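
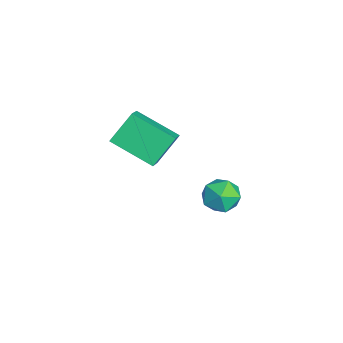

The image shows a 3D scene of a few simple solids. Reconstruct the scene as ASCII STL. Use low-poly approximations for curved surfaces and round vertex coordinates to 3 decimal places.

solid 
facet normal -0.348 0.586 0.732
outer loop
vertex -1.758 -0.324 3.552
vertex -0.854 1.209 2.754
vertex -2.728 -0.09 2.904
endloop
endfacet
facet normal -0.463 -0.786 0.409
outer loop
vertex -2.206 -0.969 1.806
vertex -1.758 -0.324 3.552
vertex -2.728 -0.09 2.904
endloop
endfacet
facet normal -0.348 0.586 0.732
outer loop
vertex -2.728 -0.09 2.904
vertex -0.854 1.209 2.754
vertex -1.824 1.443 2.106
endloop
endfacet
facet normal -0.815 0.197 -0.545
outer loop
vertex -1.824 1.443 2.106
vertex -2.206 -0.969 1.806
vertex -2.728 -0.09 2.904
endloop
endfacet
facet normal 0.815 -0.197 0.545
outer loop
vertex -1.758 -0.324 3.552
vertex -0.332 0.33 1.656
vertex -0.854 1.209 2.754
endloop
endfacet
facet normal -0.463 -0.786 0.409
outer loop
vertex -1.236 -1.203 2.454
vertex -1.758 -0.324 3.552
vertex -2.206 -0.969 1.806
endloop
endfacet
facet normal 0.815 -0.197 0.545
outer loop
vertex -1.236 -1.203 2.454
vertex -0.332 0.33 1.656
vertex -1.758 -0.324 3.552
endloop
endfacet
facet normal 0.463 0.786 -0.409
outer loop
vertex -0.854 1.209 2.754
vertex -0.332 0.33 1.656
vertex -1.824 1.443 2.106
endloop
endfacet
facet normal -0.815 0.197 -0.545
outer loop
vertex -1.302 0.564 1.008
vertex -2.206 -0.969 1.806
vertex -1.824 1.443 2.106
endloop
endfacet
facet normal 0.463 0.786 -0.409
outer loop
vertex -1.824 1.443 2.106
vertex -0.332 0.33 1.656
vertex -1.302 0.564 1.008
endloop
endfacet
facet normal 0.348 -0.586 -0.732
outer loop
vertex -1.302 0.564 1.008
vertex -1.236 -1.203 2.454
vertex -2.206 -0.969 1.806
endloop
endfacet
facet normal 0.348 -0.586 -0.732
outer loop
vertex -0.332 0.33 1.656
vertex -1.236 -1.203 2.454
vertex -1.302 0.564 1.008
endloop
endfacet
facet normal -0.066 0.837 0.543
outer loop
vertex -2.648 3.79 -1.856
vertex -2.295 3.363 -1.155
vertex -1.762 3.783 -1.737
endloop
endfacet
facet normal 0.028 0.989 -0.148
outer loop
vertex -2.648 3.79 -1.856
vertex -1.762 3.783 -1.737
vertex -2.104 3.67 -2.555
endloop
endfacet
facet normal -0.508 0.691 -0.514
outer loop
vertex -2.648 3.79 -1.856
vertex -2.104 3.67 -2.555
vertex -2.848 3.18 -2.479
endloop
endfacet
facet normal -0.934 0.355 -0.048
outer loop
vertex -2.648 3.79 -1.856
vertex -2.848 3.18 -2.479
vertex -2.965 2.99 -1.614
endloop
endfacet
facet normal -0.661 0.445 0.604
outer loop
vertex -2.648 3.79 -1.856
vertex -2.965 2.99 -1.614
vertex -2.295 3.363 -1.155
endloop
endfacet
facet normal 0.636 0.683 -0.360
outer loop
vertex -2.104 3.67 -2.555
vertex -1.762 3.783 -1.737
vertex -1.415 3.17 -2.286
endloop
endfacet
facet normal 0.484 0.437 0.758
outer loop
vertex -1.762 3.783 -1.737
vertex -2.295 3.363 -1.155
vertex -1.532 2.98 -1.421
endloop
endfacet
facet normal -0.477 -0.197 0.856
outer loop
vertex -2.295 3.363 -1.155
vertex -2.965 2.99 -1.614
vertex -2.276 2.49 -1.345
endloop
endfacet
facet normal -0.919 -0.341 -0.199
outer loop
vertex -2.965 2.99 -1.614
vertex -2.848 3.18 -2.479
vertex -2.618 2.377 -2.163
endloop
endfacet
facet normal -0.230 0.202 -0.952
outer loop
vertex -2.848 3.18 -2.479
vertex -2.104 3.67 -2.555
vertex -2.085 2.797 -2.745
endloop
endfacet
facet normal 0.934 -0.355 0.048
outer loop
vertex -1.732 2.37 -2.044
vertex -1.415 3.17 -2.286
vertex -1.532 2.98 -1.421
endloop
endfacet
facet normal 0.508 -0.691 0.514
outer loop
vertex -1.732 2.37 -2.044
vertex -1.532 2.98 -1.421
vertex -2.276 2.49 -1.345
endloop
endfacet
facet normal -0.028 -0.989 0.148
outer loop
vertex -1.732 2.37 -2.044
vertex -2.276 2.49 -1.345
vertex -2.618 2.377 -2.163
endloop
endfacet
facet normal 0.066 -0.837 -0.543
outer loop
vertex -1.732 2.37 -2.044
vertex -2.618 2.377 -2.163
vertex -2.085 2.797 -2.745
endloop
endfacet
facet normal 0.661 -0.445 -0.604
outer loop
vertex -1.732 2.37 -2.044
vertex -2.085 2.797 -2.745
vertex -1.415 3.17 -2.286
endloop
endfacet
facet normal 0.919 0.341 0.199
outer loop
vertex -1.532 2.98 -1.421
vertex -1.415 3.17 -2.286
vertex -1.762 3.783 -1.737
endloop
endfacet
facet normal 0.230 -0.202 0.952
outer loop
vertex -2.276 2.49 -1.345
vertex -1.532 2.98 -1.421
vertex -2.295 3.363 -1.155
endloop
endfacet
facet normal -0.636 -0.683 0.360
outer loop
vertex -2.618 2.377 -2.163
vertex -2.276 2.49 -1.345
vertex -2.965 2.99 -1.614
endloop
endfacet
facet normal -0.484 -0.437 -0.758
outer loop
vertex -2.085 2.797 -2.745
vertex -2.618 2.377 -2.163
vertex -2.848 3.18 -2.479
endloop
endfacet
facet normal 0.477 0.197 -0.856
outer loop
vertex -1.415 3.17 -2.286
vertex -2.085 2.797 -2.745
vertex -2.104 3.67 -2.555
endloop
endfacet

endsolid


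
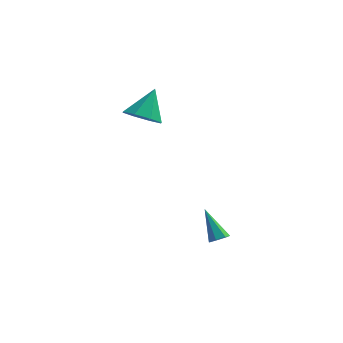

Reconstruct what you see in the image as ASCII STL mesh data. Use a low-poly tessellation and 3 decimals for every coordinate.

solid 
facet normal 0.465 -0.476 -0.746
outer loop
vertex 2.614 -0.337 -3.806
vertex 2.165 -0.504 -3.979
vertex 2.412 -0.075 -4.099
endloop
endfacet
facet normal 0.614 0.750 0.247
outer loop
vertex 2.614 -0.337 -3.806
vertex 2.412 -0.075 -4.099
vertex 1.355 0.324 -2.681
endloop
endfacet
facet normal 0.464 -0.476 -0.747
outer loop
vertex 2.412 -0.075 -4.099
vertex 2.165 -0.504 -3.979
vertex 2.023 -0.136 -4.302
endloop
endfacet
facet normal -0.007 0.961 -0.276
outer loop
vertex 2.412 -0.075 -4.099
vertex 2.023 -0.136 -4.302
vertex 1.355 0.324 -2.681
endloop
endfacet
facet normal 0.465 -0.476 -0.747
outer loop
vertex 2.023 -0.136 -4.302
vertex 2.165 -0.504 -3.979
vertex 1.741 -0.474 -4.262
endloop
endfacet
facet normal -0.712 0.541 -0.447
outer loop
vertex 2.023 -0.136 -4.302
vertex 1.741 -0.474 -4.262
vertex 1.355 0.324 -2.681
endloop
endfacet
facet normal 0.465 -0.476 -0.747
outer loop
vertex 1.741 -0.474 -4.262
vertex 2.165 -0.504 -3.979
vertex 1.778 -0.835 -4.009
endloop
endfacet
facet normal -0.971 -0.196 -0.138
outer loop
vertex 1.741 -0.474 -4.262
vertex 1.778 -0.835 -4.009
vertex 1.355 0.324 -2.681
endloop
endfacet
facet normal 0.465 -0.476 -0.746
outer loop
vertex 1.778 -0.835 -4.009
vertex 2.165 -0.504 -3.979
vertex 2.106 -0.947 -3.733
endloop
endfacet
facet normal -0.588 -0.693 0.417
outer loop
vertex 1.778 -0.835 -4.009
vertex 2.106 -0.947 -3.733
vertex 1.355 0.324 -2.681
endloop
endfacet
facet normal 0.465 -0.476 -0.746
outer loop
vertex 2.106 -0.947 -3.733
vertex 2.165 -0.504 -3.979
vertex 2.478 -0.725 -3.643
endloop
endfacet
facet normal 0.150 -0.576 0.803
outer loop
vertex 2.106 -0.947 -3.733
vertex 2.478 -0.725 -3.643
vertex 1.355 0.324 -2.681
endloop
endfacet
facet normal 0.465 -0.476 -0.746
outer loop
vertex 2.478 -0.725 -3.643
vertex 2.165 -0.504 -3.979
vertex 2.614 -0.337 -3.806
endloop
endfacet
facet normal 0.684 0.066 0.727
outer loop
vertex 2.478 -0.725 -3.643
vertex 2.614 -0.337 -3.806
vertex 1.355 0.324 -2.681
endloop
endfacet
facet normal -0.218 -0.587 -0.780
outer loop
vertex -0.911 1.876 1.68
vertex -1.855 2.129 1.753
vertex -1.078 2.482 1.271
endloop
endfacet
facet normal 0.941 0.324 0.095
outer loop
vertex -0.911 1.876 1.68
vertex -1.078 2.482 1.271
vertex -1.485 3.131 3.087
endloop
endfacet
facet normal -0.217 -0.587 -0.780
outer loop
vertex -1.078 2.482 1.271
vertex -1.855 2.129 1.753
vertex -1.701 2.881 1.144
endloop
endfacet
facet normal 0.556 0.815 -0.167
outer loop
vertex -1.078 2.482 1.271
vertex -1.701 2.881 1.144
vertex -1.485 3.131 3.087
endloop
endfacet
facet normal -0.217 -0.587 -0.780
outer loop
vertex -1.701 2.881 1.144
vertex -1.855 2.129 1.753
vertex -2.414 2.839 1.374
endloop
endfacet
facet normal -0.096 0.989 -0.117
outer loop
vertex -1.701 2.881 1.144
vertex -2.414 2.839 1.374
vertex -1.485 3.131 3.087
endloop
endfacet
facet normal -0.216 -0.587 -0.780
outer loop
vertex -2.414 2.839 1.374
vertex -1.855 2.129 1.753
vertex -2.799 2.381 1.825
endloop
endfacet
facet normal -0.632 0.744 0.216
outer loop
vertex -2.414 2.839 1.374
vertex -2.799 2.381 1.825
vertex -1.485 3.131 3.087
endloop
endfacet
facet normal -0.216 -0.586 -0.781
outer loop
vertex -2.799 2.381 1.825
vertex -1.855 2.129 1.753
vertex -2.632 1.775 2.234
endloop
endfacet
facet normal -0.739 0.225 0.635
outer loop
vertex -2.799 2.381 1.825
vertex -2.632 1.775 2.234
vertex -1.485 3.131 3.087
endloop
endfacet
facet normal -0.216 -0.586 -0.781
outer loop
vertex -2.632 1.775 2.234
vertex -1.855 2.129 1.753
vertex -2.009 1.376 2.361
endloop
endfacet
facet normal -0.353 -0.266 0.897
outer loop
vertex -2.632 1.775 2.234
vertex -2.009 1.376 2.361
vertex -1.485 3.131 3.087
endloop
endfacet
facet normal -0.217 -0.586 -0.781
outer loop
vertex -2.009 1.376 2.361
vertex -1.855 2.129 1.753
vertex -1.297 1.418 2.132
endloop
endfacet
facet normal 0.298 -0.440 0.847
outer loop
vertex -2.009 1.376 2.361
vertex -1.297 1.418 2.132
vertex -1.485 3.131 3.087
endloop
endfacet
facet normal -0.218 -0.587 -0.780
outer loop
vertex -1.297 1.418 2.132
vertex -1.855 2.129 1.753
vertex -0.911 1.876 1.68
endloop
endfacet
facet normal 0.835 -0.195 0.515
outer loop
vertex -1.297 1.418 2.132
vertex -0.911 1.876 1.68
vertex -1.485 3.131 3.087
endloop
endfacet

endsolid


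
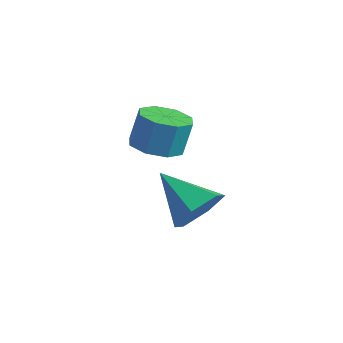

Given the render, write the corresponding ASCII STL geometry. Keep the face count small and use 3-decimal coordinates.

solid 
facet normal 0.855 0.049 -0.516
outer loop
vertex 1.099 -0.079 1.454
vertex 0.576 -0.291 0.568
vertex 0.705 0.704 0.876
endloop
endfacet
facet normal -0.031 0.583 0.812
outer loop
vertex 1.099 -0.079 1.454
vertex 0.705 0.704 0.876
vertex -1.116 -0.389 1.592
endloop
endfacet
facet normal 0.855 0.049 -0.517
outer loop
vertex 0.705 0.704 0.876
vertex 0.576 -0.291 0.568
vertex 0.182 0.492 -0.009
endloop
endfacet
facet normal -0.489 0.868 0.081
outer loop
vertex 0.705 0.704 0.876
vertex 0.182 0.492 -0.009
vertex -1.116 -0.389 1.592
endloop
endfacet
facet normal 0.855 0.049 -0.517
outer loop
vertex 0.182 0.492 -0.009
vertex 0.576 -0.291 0.568
vertex 0.053 -0.504 -0.317
endloop
endfacet
facet normal -0.815 0.265 -0.515
outer loop
vertex 0.182 0.492 -0.009
vertex 0.053 -0.504 -0.317
vertex -1.116 -0.389 1.592
endloop
endfacet
facet normal 0.855 0.049 -0.517
outer loop
vertex 0.053 -0.504 -0.317
vertex 0.576 -0.291 0.568
vertex 0.447 -1.287 0.261
endloop
endfacet
facet normal -0.682 -0.624 -0.380
outer loop
vertex 0.053 -0.504 -0.317
vertex 0.447 -1.287 0.261
vertex -1.116 -0.389 1.592
endloop
endfacet
facet normal 0.855 0.049 -0.517
outer loop
vertex 0.447 -1.287 0.261
vertex 0.576 -0.291 0.568
vertex 0.97 -1.075 1.146
endloop
endfacet
facet normal -0.224 -0.909 0.350
outer loop
vertex 0.447 -1.287 0.261
vertex 0.97 -1.075 1.146
vertex -1.116 -0.389 1.592
endloop
endfacet
facet normal 0.855 0.049 -0.516
outer loop
vertex 0.97 -1.075 1.146
vertex 0.576 -0.291 0.568
vertex 1.099 -0.079 1.454
endloop
endfacet
facet normal 0.102 -0.306 0.947
outer loop
vertex 0.97 -1.075 1.146
vertex 1.099 -0.079 1.454
vertex -1.116 -0.389 1.592
endloop
endfacet
facet normal -0.057 -0.291 -0.955
outer loop
vertex -2.51 1.327 0.852
vertex -3.419 1.688 0.796
vertex -2.521 2.045 0.634
endloop
endfacet
facet normal 0.998 -0.003 -0.059
outer loop
vertex -2.51 1.327 0.852
vertex -2.521 2.045 0.634
vertex -2.431 1.731 2.18
endloop
endfacet
facet normal 0.998 -0.003 -0.059
outer loop
vertex -2.431 1.731 2.18
vertex -2.521 2.045 0.634
vertex -2.442 2.448 1.962
endloop
endfacet
facet normal 0.057 0.291 0.955
outer loop
vertex -2.431 1.731 2.18
vertex -2.442 2.448 1.962
vertex -3.341 2.092 2.124
endloop
endfacet
facet normal -0.057 -0.289 -0.955
outer loop
vertex -2.521 2.045 0.634
vertex -3.419 1.688 0.796
vertex -3.058 2.554 0.512
endloop
endfacet
facet normal 0.696 0.675 -0.246
outer loop
vertex -2.521 2.045 0.634
vertex -3.058 2.554 0.512
vertex -2.442 2.448 1.962
endloop
endfacet
facet normal 0.696 0.675 -0.246
outer loop
vertex -2.442 2.448 1.962
vertex -3.058 2.554 0.512
vertex -2.979 2.957 1.839
endloop
endfacet
facet normal 0.057 0.291 0.955
outer loop
vertex -2.442 2.448 1.962
vertex -2.979 2.957 1.839
vertex -3.341 2.092 2.124
endloop
endfacet
facet normal -0.056 -0.290 -0.955
outer loop
vertex -3.058 2.554 0.512
vertex -3.419 1.688 0.796
vertex -3.807 2.556 0.555
endloop
endfacet
facet normal -0.014 0.957 -0.290
outer loop
vertex -3.058 2.554 0.512
vertex -3.807 2.556 0.555
vertex -2.979 2.957 1.839
endloop
endfacet
facet normal -0.014 0.957 -0.290
outer loop
vertex -2.979 2.957 1.839
vertex -3.807 2.556 0.555
vertex -3.728 2.959 1.883
endloop
endfacet
facet normal 0.057 0.291 0.955
outer loop
vertex -2.979 2.957 1.839
vertex -3.728 2.959 1.883
vertex -3.341 2.092 2.124
endloop
endfacet
facet normal -0.056 -0.290 -0.955
outer loop
vertex -3.807 2.556 0.555
vertex -3.419 1.688 0.796
vertex -4.329 2.049 0.74
endloop
endfacet
facet normal -0.717 0.678 -0.163
outer loop
vertex -3.807 2.556 0.555
vertex -4.329 2.049 0.74
vertex -3.728 2.959 1.883
endloop
endfacet
facet normal -0.716 0.679 -0.164
outer loop
vertex -3.728 2.959 1.883
vertex -4.329 2.049 0.74
vertex -4.25 2.453 2.068
endloop
endfacet
facet normal 0.057 0.291 0.955
outer loop
vertex -3.728 2.959 1.883
vertex -4.25 2.453 2.068
vertex -3.341 2.092 2.124
endloop
endfacet
facet normal -0.057 -0.291 -0.955
outer loop
vertex -4.329 2.049 0.74
vertex -3.419 1.688 0.796
vertex -4.318 1.332 0.958
endloop
endfacet
facet normal -0.998 0.003 0.059
outer loop
vertex -4.329 2.049 0.74
vertex -4.318 1.332 0.958
vertex -4.25 2.453 2.068
endloop
endfacet
facet normal -0.998 0.003 0.059
outer loop
vertex -4.25 2.453 2.068
vertex -4.318 1.332 0.958
vertex -4.239 1.735 2.286
endloop
endfacet
facet normal 0.057 0.291 0.955
outer loop
vertex -4.25 2.453 2.068
vertex -4.239 1.735 2.286
vertex -3.341 2.092 2.124
endloop
endfacet
facet normal -0.057 -0.291 -0.955
outer loop
vertex -4.318 1.332 0.958
vertex -3.419 1.688 0.796
vertex -3.781 0.823 1.081
endloop
endfacet
facet normal -0.696 -0.675 0.246
outer loop
vertex -4.318 1.332 0.958
vertex -3.781 0.823 1.081
vertex -4.239 1.735 2.286
endloop
endfacet
facet normal -0.696 -0.675 0.246
outer loop
vertex -4.239 1.735 2.286
vertex -3.781 0.823 1.081
vertex -3.702 1.226 2.408
endloop
endfacet
facet normal 0.057 0.289 0.955
outer loop
vertex -4.239 1.735 2.286
vertex -3.702 1.226 2.408
vertex -3.341 2.092 2.124
endloop
endfacet
facet normal -0.057 -0.291 -0.955
outer loop
vertex -3.781 0.823 1.081
vertex -3.419 1.688 0.796
vertex -3.032 0.821 1.037
endloop
endfacet
facet normal 0.014 -0.957 0.290
outer loop
vertex -3.781 0.823 1.081
vertex -3.032 0.821 1.037
vertex -3.702 1.226 2.408
endloop
endfacet
facet normal 0.014 -0.957 0.290
outer loop
vertex -3.702 1.226 2.408
vertex -3.032 0.821 1.037
vertex -2.953 1.224 2.365
endloop
endfacet
facet normal 0.056 0.290 0.955
outer loop
vertex -3.702 1.226 2.408
vertex -2.953 1.224 2.365
vertex -3.341 2.092 2.124
endloop
endfacet
facet normal -0.057 -0.291 -0.955
outer loop
vertex -3.032 0.821 1.037
vertex -3.419 1.688 0.796
vertex -2.51 1.327 0.852
endloop
endfacet
facet normal 0.716 -0.679 0.163
outer loop
vertex -3.032 0.821 1.037
vertex -2.51 1.327 0.852
vertex -2.953 1.224 2.365
endloop
endfacet
facet normal 0.717 -0.678 0.164
outer loop
vertex -2.953 1.224 2.365
vertex -2.51 1.327 0.852
vertex -2.431 1.731 2.18
endloop
endfacet
facet normal 0.056 0.290 0.955
outer loop
vertex -2.953 1.224 2.365
vertex -2.431 1.731 2.18
vertex -3.341 2.092 2.124
endloop
endfacet

endsolid


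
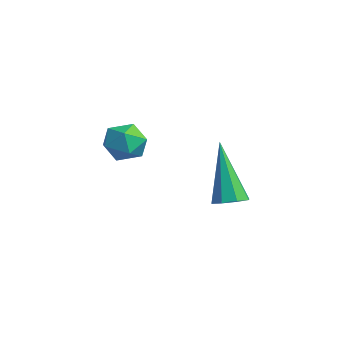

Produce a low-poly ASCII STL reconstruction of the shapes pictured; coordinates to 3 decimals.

solid 
facet normal 0.132 0.866 0.482
outer loop
vertex -2.183 -3.22 1.072
vertex -2.118 -3.569 1.681
vertex -1.548 -3.437 1.288
endloop
endfacet
facet normal 0.374 0.908 -0.188
outer loop
vertex -2.183 -3.22 1.072
vertex -1.548 -3.437 1.288
vertex -1.731 -3.502 0.611
endloop
endfacet
facet normal -0.167 0.760 -0.628
outer loop
vertex -2.183 -3.22 1.072
vertex -1.731 -3.502 0.611
vertex -2.413 -3.673 0.585
endloop
endfacet
facet normal -0.745 0.626 -0.231
outer loop
vertex -2.183 -3.22 1.072
vertex -2.413 -3.673 0.585
vertex -2.653 -3.715 1.246
endloop
endfacet
facet normal -0.560 0.692 0.456
outer loop
vertex -2.183 -3.22 1.072
vertex -2.653 -3.715 1.246
vertex -2.118 -3.569 1.681
endloop
endfacet
facet normal 0.872 0.404 -0.275
outer loop
vertex -1.731 -3.502 0.611
vertex -1.548 -3.437 1.288
vertex -1.387 -4.025 0.934
endloop
endfacet
facet normal 0.481 0.335 0.810
outer loop
vertex -1.548 -3.437 1.288
vertex -2.118 -3.569 1.681
vertex -1.627 -4.067 1.595
endloop
endfacet
facet normal -0.639 0.054 0.768
outer loop
vertex -2.118 -3.569 1.681
vertex -2.653 -3.715 1.246
vertex -2.309 -4.238 1.569
endloop
endfacet
facet normal -0.938 -0.050 -0.344
outer loop
vertex -2.653 -3.715 1.246
vertex -2.413 -3.673 0.585
vertex -2.492 -4.303 0.892
endloop
endfacet
facet normal -0.004 0.166 -0.986
outer loop
vertex -2.413 -3.673 0.585
vertex -1.731 -3.502 0.611
vertex -1.922 -4.171 0.499
endloop
endfacet
facet normal 0.745 -0.626 0.231
outer loop
vertex -1.857 -4.52 1.108
vertex -1.387 -4.025 0.934
vertex -1.627 -4.067 1.595
endloop
endfacet
facet normal 0.167 -0.760 0.628
outer loop
vertex -1.857 -4.52 1.108
vertex -1.627 -4.067 1.595
vertex -2.309 -4.238 1.569
endloop
endfacet
facet normal -0.374 -0.908 0.188
outer loop
vertex -1.857 -4.52 1.108
vertex -2.309 -4.238 1.569
vertex -2.492 -4.303 0.892
endloop
endfacet
facet normal -0.132 -0.866 -0.482
outer loop
vertex -1.857 -4.52 1.108
vertex -2.492 -4.303 0.892
vertex -1.922 -4.171 0.499
endloop
endfacet
facet normal 0.560 -0.692 -0.456
outer loop
vertex -1.857 -4.52 1.108
vertex -1.922 -4.171 0.499
vertex -1.387 -4.025 0.934
endloop
endfacet
facet normal 0.938 0.050 0.344
outer loop
vertex -1.627 -4.067 1.595
vertex -1.387 -4.025 0.934
vertex -1.548 -3.437 1.288
endloop
endfacet
facet normal 0.004 -0.166 0.986
outer loop
vertex -2.309 -4.238 1.569
vertex -1.627 -4.067 1.595
vertex -2.118 -3.569 1.681
endloop
endfacet
facet normal -0.872 -0.404 0.275
outer loop
vertex -2.492 -4.303 0.892
vertex -2.309 -4.238 1.569
vertex -2.653 -3.715 1.246
endloop
endfacet
facet normal -0.481 -0.335 -0.810
outer loop
vertex -1.922 -4.171 0.499
vertex -2.492 -4.303 0.892
vertex -2.413 -3.673 0.585
endloop
endfacet
facet normal 0.639 -0.054 -0.768
outer loop
vertex -1.387 -4.025 0.934
vertex -1.922 -4.171 0.499
vertex -1.731 -3.502 0.611
endloop
endfacet
facet normal 0.381 -0.034 -0.924
outer loop
vertex -2.041 -0.922 -1.827
vertex -2.365 -0.478 -1.977
vertex -1.842 -0.54 -1.759
endloop
endfacet
facet normal 0.692 -0.460 0.557
outer loop
vertex -2.041 -0.922 -1.827
vertex -1.842 -0.54 -1.759
vertex -3.195 -0.402 0.037
endloop
endfacet
facet normal 0.381 -0.035 -0.924
outer loop
vertex -1.842 -0.54 -1.759
vertex -2.365 -0.478 -1.977
vertex -1.949 -0.121 -1.819
endloop
endfacet
facet normal 0.777 0.279 0.564
outer loop
vertex -1.842 -0.54 -1.759
vertex -1.949 -0.121 -1.819
vertex -3.195 -0.402 0.037
endloop
endfacet
facet normal 0.381 -0.036 -0.924
outer loop
vertex -1.949 -0.121 -1.819
vertex -2.365 -0.478 -1.977
vertex -2.3 0.088 -1.972
endloop
endfacet
facet normal 0.353 0.861 0.367
outer loop
vertex -1.949 -0.121 -1.819
vertex -2.3 0.088 -1.972
vertex -3.195 -0.402 0.037
endloop
endfacet
facet normal 0.382 -0.036 -0.924
outer loop
vertex -2.3 0.088 -1.972
vertex -2.365 -0.478 -1.977
vertex -2.689 -0.034 -2.128
endloop
endfacet
facet normal -0.328 0.941 0.083
outer loop
vertex -2.3 0.088 -1.972
vertex -2.689 -0.034 -2.128
vertex -3.195 -0.402 0.037
endloop
endfacet
facet normal 0.381 -0.036 -0.924
outer loop
vertex -2.689 -0.034 -2.128
vertex -2.365 -0.478 -1.977
vertex -2.888 -0.416 -2.195
endloop
endfacet
facet normal -0.871 0.475 -0.123
outer loop
vertex -2.689 -0.034 -2.128
vertex -2.888 -0.416 -2.195
vertex -3.195 -0.402 0.037
endloop
endfacet
facet normal 0.381 -0.034 -0.924
outer loop
vertex -2.888 -0.416 -2.195
vertex -2.365 -0.478 -1.977
vertex -2.78 -0.835 -2.135
endloop
endfacet
facet normal -0.956 -0.265 -0.130
outer loop
vertex -2.888 -0.416 -2.195
vertex -2.78 -0.835 -2.135
vertex -3.195 -0.402 0.037
endloop
endfacet
facet normal 0.382 -0.035 -0.924
outer loop
vertex -2.78 -0.835 -2.135
vertex -2.365 -0.478 -1.977
vertex -2.429 -1.044 -1.982
endloop
endfacet
facet normal -0.532 -0.844 0.067
outer loop
vertex -2.78 -0.835 -2.135
vertex -2.429 -1.044 -1.982
vertex -3.195 -0.402 0.037
endloop
endfacet
facet normal 0.380 -0.035 -0.924
outer loop
vertex -2.429 -1.044 -1.982
vertex -2.365 -0.478 -1.977
vertex -2.041 -0.922 -1.827
endloop
endfacet
facet normal 0.150 -0.924 0.351
outer loop
vertex -2.429 -1.044 -1.982
vertex -2.041 -0.922 -1.827
vertex -3.195 -0.402 0.037
endloop
endfacet

endsolid


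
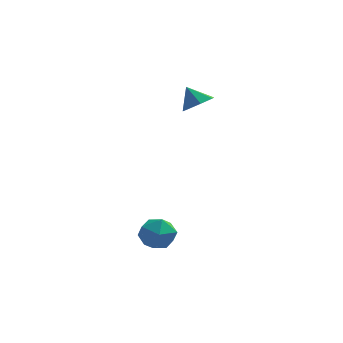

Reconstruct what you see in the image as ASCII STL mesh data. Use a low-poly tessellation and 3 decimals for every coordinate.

solid 
facet normal -0.128 0.966 0.223
outer loop
vertex -2.885 -2.176 -3.105
vertex -3.131 -2.41 -2.233
vertex -2.233 -2.244 -2.438
endloop
endfacet
facet normal 0.375 0.885 -0.276
outer loop
vertex -2.885 -2.176 -3.105
vertex -2.233 -2.244 -2.438
vertex -2.064 -2.583 -3.294
endloop
endfacet
facet normal 0.080 0.549 -0.832
outer loop
vertex -2.885 -2.176 -3.105
vertex -2.064 -2.583 -3.294
vertex -2.858 -2.958 -3.618
endloop
endfacet
facet normal -0.604 0.422 -0.676
outer loop
vertex -2.885 -2.176 -3.105
vertex -2.858 -2.958 -3.618
vertex -3.517 -2.851 -2.962
endloop
endfacet
facet normal -0.732 0.681 -0.024
outer loop
vertex -2.885 -2.176 -3.105
vertex -3.517 -2.851 -2.962
vertex -3.131 -2.41 -2.233
endloop
endfacet
facet normal 0.886 0.463 -0.008
outer loop
vertex -2.064 -2.583 -3.294
vertex -2.233 -2.244 -2.438
vertex -1.803 -3.069 -2.538
endloop
endfacet
facet normal 0.072 0.596 0.800
outer loop
vertex -2.233 -2.244 -2.438
vertex -3.131 -2.41 -2.233
vertex -2.462 -2.962 -1.882
endloop
endfacet
facet normal -0.907 0.134 0.399
outer loop
vertex -3.131 -2.41 -2.233
vertex -3.517 -2.851 -2.962
vertex -3.256 -3.337 -2.206
endloop
endfacet
facet normal -0.699 -0.285 -0.656
outer loop
vertex -3.517 -2.851 -2.962
vertex -2.858 -2.958 -3.618
vertex -3.087 -3.676 -3.062
endloop
endfacet
facet normal 0.409 -0.082 -0.909
outer loop
vertex -2.858 -2.958 -3.618
vertex -2.064 -2.583 -3.294
vertex -2.189 -3.51 -3.267
endloop
endfacet
facet normal 0.604 -0.422 0.676
outer loop
vertex -2.435 -3.744 -2.395
vertex -1.803 -3.069 -2.538
vertex -2.462 -2.962 -1.882
endloop
endfacet
facet normal -0.080 -0.549 0.832
outer loop
vertex -2.435 -3.744 -2.395
vertex -2.462 -2.962 -1.882
vertex -3.256 -3.337 -2.206
endloop
endfacet
facet normal -0.375 -0.885 0.276
outer loop
vertex -2.435 -3.744 -2.395
vertex -3.256 -3.337 -2.206
vertex -3.087 -3.676 -3.062
endloop
endfacet
facet normal 0.128 -0.966 -0.223
outer loop
vertex -2.435 -3.744 -2.395
vertex -3.087 -3.676 -3.062
vertex -2.189 -3.51 -3.267
endloop
endfacet
facet normal 0.732 -0.681 0.024
outer loop
vertex -2.435 -3.744 -2.395
vertex -2.189 -3.51 -3.267
vertex -1.803 -3.069 -2.538
endloop
endfacet
facet normal 0.699 0.285 0.656
outer loop
vertex -2.462 -2.962 -1.882
vertex -1.803 -3.069 -2.538
vertex -2.233 -2.244 -2.438
endloop
endfacet
facet normal -0.409 0.082 0.909
outer loop
vertex -3.256 -3.337 -2.206
vertex -2.462 -2.962 -1.882
vertex -3.131 -2.41 -2.233
endloop
endfacet
facet normal -0.886 -0.463 0.008
outer loop
vertex -3.087 -3.676 -3.062
vertex -3.256 -3.337 -2.206
vertex -3.517 -2.851 -2.962
endloop
endfacet
facet normal -0.072 -0.596 -0.800
outer loop
vertex -2.189 -3.51 -3.267
vertex -3.087 -3.676 -3.062
vertex -2.858 -2.958 -3.618
endloop
endfacet
facet normal 0.907 -0.134 -0.399
outer loop
vertex -1.803 -3.069 -2.538
vertex -2.189 -3.51 -3.267
vertex -2.064 -2.583 -3.294
endloop
endfacet
facet normal 0.539 -0.234 -0.809
outer loop
vertex -1.233 2.966 2.883
vertex -1.828 2.48 2.627
vertex -1.718 3.267 2.473
endloop
endfacet
facet normal 0.110 0.859 0.501
outer loop
vertex -1.233 2.966 2.883
vertex -1.718 3.267 2.473
vertex -2.432 2.74 3.533
endloop
endfacet
facet normal 0.539 -0.234 -0.809
outer loop
vertex -1.718 3.267 2.473
vertex -1.828 2.48 2.627
vertex -2.286 2.975 2.179
endloop
endfacet
facet normal -0.494 0.864 0.097
outer loop
vertex -1.718 3.267 2.473
vertex -2.286 2.975 2.179
vertex -2.432 2.74 3.533
endloop
endfacet
facet normal 0.539 -0.233 -0.809
outer loop
vertex -2.286 2.975 2.179
vertex -1.828 2.48 2.627
vertex -2.509 2.31 2.222
endloop
endfacet
facet normal -0.948 0.315 -0.048
outer loop
vertex -2.286 2.975 2.179
vertex -2.509 2.31 2.222
vertex -2.432 2.74 3.533
endloop
endfacet
facet normal 0.539 -0.233 -0.809
outer loop
vertex -2.509 2.31 2.222
vertex -1.828 2.48 2.627
vertex -2.219 1.772 2.57
endloop
endfacet
facet normal -0.910 -0.376 0.177
outer loop
vertex -2.509 2.31 2.222
vertex -2.219 1.772 2.57
vertex -2.432 2.74 3.533
endloop
endfacet
facet normal 0.539 -0.233 -0.810
outer loop
vertex -2.219 1.772 2.57
vertex -1.828 2.48 2.627
vertex -1.634 1.767 2.961
endloop
endfacet
facet normal -0.408 -0.688 0.601
outer loop
vertex -2.219 1.772 2.57
vertex -1.634 1.767 2.961
vertex -2.432 2.74 3.533
endloop
endfacet
facet normal 0.539 -0.232 -0.809
outer loop
vertex -1.634 1.767 2.961
vertex -1.828 2.48 2.627
vertex -1.196 2.299 3.1
endloop
endfacet
facet normal 0.180 -0.385 0.905
outer loop
vertex -1.634 1.767 2.961
vertex -1.196 2.299 3.1
vertex -2.432 2.74 3.533
endloop
endfacet
facet normal 0.539 -0.233 -0.809
outer loop
vertex -1.196 2.299 3.1
vertex -1.828 2.48 2.627
vertex -1.233 2.966 2.883
endloop
endfacet
facet normal 0.410 0.303 0.861
outer loop
vertex -1.196 2.299 3.1
vertex -1.233 2.966 2.883
vertex -2.432 2.74 3.533
endloop
endfacet

endsolid


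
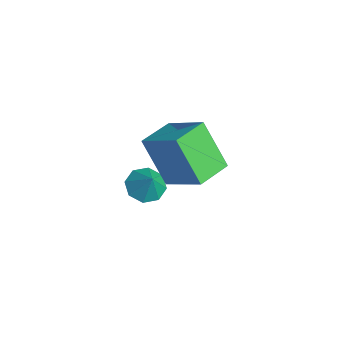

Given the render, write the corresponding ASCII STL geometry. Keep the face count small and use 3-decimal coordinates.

solid 
facet normal -0.558 -0.073 -0.827
outer loop
vertex 1.253 -2.691 -4.1
vertex 0.663 -2.417 -3.726
vertex 1.22 -2.118 -4.128
endloop
endfacet
facet normal 0.998 0.057 -0.003
outer loop
vertex 1.253 -2.691 -4.1
vertex 1.22 -2.118 -4.128
vertex 1.237 -2.343 -2.874
endloop
endfacet
facet normal -0.558 -0.072 -0.827
outer loop
vertex 1.22 -2.118 -4.128
vertex 0.663 -2.417 -3.726
vertex 0.862 -1.721 -3.921
endloop
endfacet
facet normal 0.765 0.636 0.104
outer loop
vertex 1.22 -2.118 -4.128
vertex 0.862 -1.721 -3.921
vertex 1.237 -2.343 -2.874
endloop
endfacet
facet normal -0.558 -0.072 -0.827
outer loop
vertex 0.862 -1.721 -3.921
vertex 0.663 -2.417 -3.726
vertex 0.386 -1.732 -3.599
endloop
endfacet
facet normal 0.265 0.868 0.421
outer loop
vertex 0.862 -1.721 -3.921
vertex 0.386 -1.732 -3.599
vertex 1.237 -2.343 -2.874
endloop
endfacet
facet normal -0.558 -0.072 -0.827
outer loop
vertex 0.386 -1.732 -3.599
vertex 0.663 -2.417 -3.726
vertex 0.073 -2.144 -3.352
endloop
endfacet
facet normal -0.208 0.614 0.761
outer loop
vertex 0.386 -1.732 -3.599
vertex 0.073 -2.144 -3.352
vertex 1.237 -2.343 -2.874
endloop
endfacet
facet normal -0.558 -0.073 -0.827
outer loop
vertex 0.073 -2.144 -3.352
vertex 0.663 -2.417 -3.726
vertex 0.105 -2.716 -3.323
endloop
endfacet
facet normal -0.376 0.026 0.926
outer loop
vertex 0.073 -2.144 -3.352
vertex 0.105 -2.716 -3.323
vertex 1.237 -2.343 -2.874
endloop
endfacet
facet normal -0.558 -0.072 -0.826
outer loop
vertex 0.105 -2.716 -3.323
vertex 0.663 -2.417 -3.726
vertex 0.464 -3.114 -3.531
endloop
endfacet
facet normal -0.142 -0.556 0.819
outer loop
vertex 0.105 -2.716 -3.323
vertex 0.464 -3.114 -3.531
vertex 1.237 -2.343 -2.874
endloop
endfacet
facet normal -0.557 -0.072 -0.827
outer loop
vertex 0.464 -3.114 -3.531
vertex 0.663 -2.417 -3.726
vertex 0.939 -3.103 -3.852
endloop
endfacet
facet normal 0.358 -0.787 0.503
outer loop
vertex 0.464 -3.114 -3.531
vertex 0.939 -3.103 -3.852
vertex 1.237 -2.343 -2.874
endloop
endfacet
facet normal -0.558 -0.073 -0.827
outer loop
vertex 0.939 -3.103 -3.852
vertex 0.663 -2.417 -3.726
vertex 1.253 -2.691 -4.1
endloop
endfacet
facet normal 0.829 -0.534 0.163
outer loop
vertex 0.939 -3.103 -3.852
vertex 1.253 -2.691 -4.1
vertex 1.237 -2.343 -2.874
endloop
endfacet
facet normal -0.439 -0.289 0.851
outer loop
vertex 3.793 -2.277 1.427
vertex 3.069 -1.138 1.44
vertex 2.531 -3.068 0.508
endloop
endfacet
facet normal 0.536 -0.844 -0.010
outer loop
vertex 3.391 -2.502 -1.16
vertex 3.793 -2.277 1.427
vertex 2.531 -3.068 0.508
endloop
endfacet
facet normal -0.439 -0.289 0.851
outer loop
vertex 2.531 -3.068 0.508
vertex 3.069 -1.138 1.44
vertex 1.807 -1.928 0.521
endloop
endfacet
facet normal -0.721 -0.452 -0.525
outer loop
vertex 1.807 -1.928 0.521
vertex 3.391 -2.502 -1.16
vertex 2.531 -3.068 0.508
endloop
endfacet
facet normal 0.721 0.452 0.525
outer loop
vertex 3.793 -2.277 1.427
vertex 3.929 -0.572 -0.228
vertex 3.069 -1.138 1.44
endloop
endfacet
facet normal 0.536 -0.844 -0.010
outer loop
vertex 4.653 -1.712 -0.241
vertex 3.793 -2.277 1.427
vertex 3.391 -2.502 -1.16
endloop
endfacet
facet normal 0.721 0.452 0.525
outer loop
vertex 4.653 -1.712 -0.241
vertex 3.929 -0.572 -0.228
vertex 3.793 -2.277 1.427
endloop
endfacet
facet normal -0.536 0.844 0.010
outer loop
vertex 3.069 -1.138 1.44
vertex 3.929 -0.572 -0.228
vertex 1.807 -1.928 0.521
endloop
endfacet
facet normal -0.721 -0.452 -0.525
outer loop
vertex 2.667 -1.363 -1.147
vertex 3.391 -2.502 -1.16
vertex 1.807 -1.928 0.521
endloop
endfacet
facet normal -0.536 0.844 0.010
outer loop
vertex 1.807 -1.928 0.521
vertex 3.929 -0.572 -0.228
vertex 2.667 -1.363 -1.147
endloop
endfacet
facet normal 0.439 0.289 -0.851
outer loop
vertex 2.667 -1.363 -1.147
vertex 4.653 -1.712 -0.241
vertex 3.391 -2.502 -1.16
endloop
endfacet
facet normal 0.439 0.288 -0.851
outer loop
vertex 3.929 -0.572 -0.228
vertex 4.653 -1.712 -0.241
vertex 2.667 -1.363 -1.147
endloop
endfacet

endsolid


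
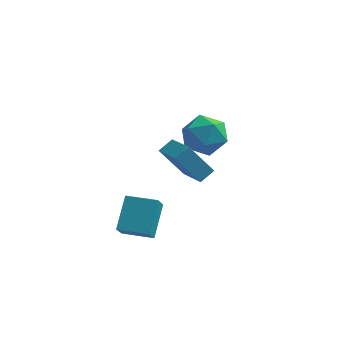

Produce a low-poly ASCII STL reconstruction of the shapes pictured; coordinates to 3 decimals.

solid 
facet normal -0.576 0.746 -0.333
outer loop
vertex -2.455 -0.897 0.897
vertex -1.947 -0.316 1.32
vertex -1.327 -0.731 -0.685
endloop
endfacet
facet normal -0.577 -0.660 -0.481
outer loop
vertex -0.313 -2.044 -0.1
vertex -2.455 -0.897 0.897
vertex -1.327 -0.731 -0.685
endloop
endfacet
facet normal -0.577 0.746 -0.333
outer loop
vertex -1.327 -0.731 -0.685
vertex -1.947 -0.316 1.32
vertex -0.82 -0.15 -0.262
endloop
endfacet
facet normal 0.579 0.086 -0.811
outer loop
vertex -0.82 -0.15 -0.262
vertex -0.313 -2.044 -0.1
vertex -1.327 -0.731 -0.685
endloop
endfacet
facet normal -0.578 -0.085 0.811
outer loop
vertex -2.455 -0.897 0.897
vertex -0.933 -1.629 1.905
vertex -1.947 -0.316 1.32
endloop
endfacet
facet normal -0.577 -0.660 -0.480
outer loop
vertex -1.44 -2.21 1.482
vertex -2.455 -0.897 0.897
vertex -0.313 -2.044 -0.1
endloop
endfacet
facet normal -0.578 -0.086 0.811
outer loop
vertex -1.44 -2.21 1.482
vertex -0.933 -1.629 1.905
vertex -2.455 -0.897 0.897
endloop
endfacet
facet normal 0.577 0.660 0.481
outer loop
vertex -1.947 -0.316 1.32
vertex -0.933 -1.629 1.905
vertex -0.82 -0.15 -0.262
endloop
endfacet
facet normal 0.578 0.085 -0.811
outer loop
vertex 0.195 -1.463 0.323
vertex -0.313 -2.044 -0.1
vertex -0.82 -0.15 -0.262
endloop
endfacet
facet normal 0.577 0.660 0.481
outer loop
vertex -0.82 -0.15 -0.262
vertex -0.933 -1.629 1.905
vertex 0.195 -1.463 0.323
endloop
endfacet
facet normal 0.577 -0.746 0.332
outer loop
vertex 0.195 -1.463 0.323
vertex -1.44 -2.21 1.482
vertex -0.313 -2.044 -0.1
endloop
endfacet
facet normal 0.577 -0.746 0.333
outer loop
vertex -0.933 -1.629 1.905
vertex -1.44 -2.21 1.482
vertex 0.195 -1.463 0.323
endloop
endfacet
facet normal -0.199 -0.085 0.976
outer loop
vertex -1.31 3.209 0.62
vertex -1.671 2.013 0.443
vertex -0.466 2.276 0.711
endloop
endfacet
facet normal 0.330 0.383 0.863
outer loop
vertex -1.31 3.209 0.62
vertex -0.466 2.276 0.711
vertex -0.16 3.348 0.119
endloop
endfacet
facet normal 0.081 0.896 0.436
outer loop
vertex -1.31 3.209 0.62
vertex -0.16 3.348 0.119
vertex -1.176 3.748 -0.514
endloop
endfacet
facet normal -0.599 0.748 0.285
outer loop
vertex -1.31 3.209 0.62
vertex -1.176 3.748 -0.514
vertex -2.11 2.923 -0.313
endloop
endfacet
facet normal -0.773 0.142 0.619
outer loop
vertex -1.31 3.209 0.62
vertex -2.11 2.923 -0.313
vertex -1.671 2.013 0.443
endloop
endfacet
facet normal 0.854 0.042 0.518
outer loop
vertex -0.16 3.348 0.119
vertex -0.466 2.276 0.711
vertex 0.19 2.237 -0.367
endloop
endfacet
facet normal -0.001 -0.712 0.702
outer loop
vertex -0.466 2.276 0.711
vertex -1.671 2.013 0.443
vertex -0.744 1.412 -0.166
endloop
endfacet
facet normal -0.930 -0.347 0.123
outer loop
vertex -1.671 2.013 0.443
vertex -2.11 2.923 -0.313
vertex -1.76 1.812 -0.799
endloop
endfacet
facet normal -0.650 0.634 -0.419
outer loop
vertex -2.11 2.923 -0.313
vertex -1.176 3.748 -0.514
vertex -1.454 2.884 -1.391
endloop
endfacet
facet normal 0.453 0.875 -0.174
outer loop
vertex -1.176 3.748 -0.514
vertex -0.16 3.348 0.119
vertex -0.249 3.147 -1.123
endloop
endfacet
facet normal 0.599 -0.748 -0.285
outer loop
vertex -0.61 1.951 -1.3
vertex 0.19 2.237 -0.367
vertex -0.744 1.412 -0.166
endloop
endfacet
facet normal -0.081 -0.896 -0.436
outer loop
vertex -0.61 1.951 -1.3
vertex -0.744 1.412 -0.166
vertex -1.76 1.812 -0.799
endloop
endfacet
facet normal -0.330 -0.383 -0.863
outer loop
vertex -0.61 1.951 -1.3
vertex -1.76 1.812 -0.799
vertex -1.454 2.884 -1.391
endloop
endfacet
facet normal 0.199 0.085 -0.976
outer loop
vertex -0.61 1.951 -1.3
vertex -1.454 2.884 -1.391
vertex -0.249 3.147 -1.123
endloop
endfacet
facet normal 0.773 -0.142 -0.619
outer loop
vertex -0.61 1.951 -1.3
vertex -0.249 3.147 -1.123
vertex 0.19 2.237 -0.367
endloop
endfacet
facet normal 0.650 -0.634 0.419
outer loop
vertex -0.744 1.412 -0.166
vertex 0.19 2.237 -0.367
vertex -0.466 2.276 0.711
endloop
endfacet
facet normal -0.453 -0.875 0.174
outer loop
vertex -1.76 1.812 -0.799
vertex -0.744 1.412 -0.166
vertex -1.671 2.013 0.443
endloop
endfacet
facet normal -0.854 -0.042 -0.518
outer loop
vertex -1.454 2.884 -1.391
vertex -1.76 1.812 -0.799
vertex -2.11 2.923 -0.313
endloop
endfacet
facet normal 0.001 0.712 -0.702
outer loop
vertex -0.249 3.147 -1.123
vertex -1.454 2.884 -1.391
vertex -1.176 3.748 -0.514
endloop
endfacet
facet normal 0.930 0.347 -0.123
outer loop
vertex 0.19 2.237 -0.367
vertex -0.249 3.147 -1.123
vertex -0.16 3.348 0.119
endloop
endfacet
facet normal -0.996 0.092 -0.016
outer loop
vertex -3.7 -2.374 -1.302
vertex -3.62 -1.656 -2.158
vertex -3.814 -3.822 -2.527
endloop
endfacet
facet normal -0.072 -0.641 0.764
outer loop
vertex -2.28 -3.964 -2.502
vertex -3.7 -2.374 -1.302
vertex -3.814 -3.822 -2.527
endloop
endfacet
facet normal -0.996 0.092 -0.016
outer loop
vertex -3.814 -3.822 -2.527
vertex -3.62 -1.656 -2.158
vertex -3.734 -3.104 -3.383
endloop
endfacet
facet normal -0.060 -0.762 -0.645
outer loop
vertex -3.734 -3.104 -3.383
vertex -2.28 -3.964 -2.502
vertex -3.814 -3.822 -2.527
endloop
endfacet
facet normal 0.060 0.762 0.645
outer loop
vertex -3.7 -2.374 -1.302
vertex -2.086 -1.798 -2.133
vertex -3.62 -1.656 -2.158
endloop
endfacet
facet normal -0.072 -0.641 0.764
outer loop
vertex -2.166 -2.516 -1.277
vertex -3.7 -2.374 -1.302
vertex -2.28 -3.964 -2.502
endloop
endfacet
facet normal 0.060 0.762 0.645
outer loop
vertex -2.166 -2.516 -1.277
vertex -2.086 -1.798 -2.133
vertex -3.7 -2.374 -1.302
endloop
endfacet
facet normal 0.072 0.641 -0.764
outer loop
vertex -3.62 -1.656 -2.158
vertex -2.086 -1.798 -2.133
vertex -3.734 -3.104 -3.383
endloop
endfacet
facet normal -0.060 -0.762 -0.645
outer loop
vertex -2.2 -3.246 -3.358
vertex -2.28 -3.964 -2.502
vertex -3.734 -3.104 -3.383
endloop
endfacet
facet normal 0.072 0.641 -0.764
outer loop
vertex -3.734 -3.104 -3.383
vertex -2.086 -1.798 -2.133
vertex -2.2 -3.246 -3.358
endloop
endfacet
facet normal 0.996 -0.092 0.016
outer loop
vertex -2.2 -3.246 -3.358
vertex -2.166 -2.516 -1.277
vertex -2.28 -3.964 -2.502
endloop
endfacet
facet normal 0.996 -0.092 0.016
outer loop
vertex -2.086 -1.798 -2.133
vertex -2.166 -2.516 -1.277
vertex -2.2 -3.246 -3.358
endloop
endfacet

endsolid


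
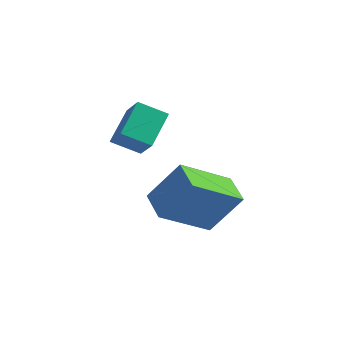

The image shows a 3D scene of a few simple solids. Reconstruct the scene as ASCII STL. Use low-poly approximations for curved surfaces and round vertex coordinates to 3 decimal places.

solid 
facet normal -0.545 -0.237 -0.805
outer loop
vertex 0.921 1.861 0.087
vertex 1.615 3.565 -0.884
vertex 1.876 1.213 -0.369
endloop
endfacet
facet normal -0.333 -0.819 0.467
outer loop
vertex 2.845 1.635 1.064
vertex 0.921 1.861 0.087
vertex 1.876 1.213 -0.369
endloop
endfacet
facet normal -0.544 -0.237 -0.805
outer loop
vertex 1.876 1.213 -0.369
vertex 1.615 3.565 -0.884
vertex 2.569 2.918 -1.339
endloop
endfacet
facet normal 0.770 -0.522 -0.367
outer loop
vertex 2.569 2.918 -1.339
vertex 2.845 1.635 1.064
vertex 1.876 1.213 -0.369
endloop
endfacet
facet normal -0.770 0.522 0.367
outer loop
vertex 0.921 1.861 0.087
vertex 2.584 3.987 0.549
vertex 1.615 3.565 -0.884
endloop
endfacet
facet normal -0.333 -0.819 0.467
outer loop
vertex 1.891 2.282 1.519
vertex 0.921 1.861 0.087
vertex 2.845 1.635 1.064
endloop
endfacet
facet normal -0.770 0.522 0.368
outer loop
vertex 1.891 2.282 1.519
vertex 2.584 3.987 0.549
vertex 0.921 1.861 0.087
endloop
endfacet
facet normal 0.333 0.819 -0.467
outer loop
vertex 1.615 3.565 -0.884
vertex 2.584 3.987 0.549
vertex 2.569 2.918 -1.339
endloop
endfacet
facet normal 0.769 -0.523 -0.367
outer loop
vertex 3.539 3.339 0.093
vertex 2.845 1.635 1.064
vertex 2.569 2.918 -1.339
endloop
endfacet
facet normal 0.333 0.819 -0.467
outer loop
vertex 2.569 2.918 -1.339
vertex 2.584 3.987 0.549
vertex 3.539 3.339 0.093
endloop
endfacet
facet normal 0.544 0.237 0.805
outer loop
vertex 3.539 3.339 0.093
vertex 1.891 2.282 1.519
vertex 2.845 1.635 1.064
endloop
endfacet
facet normal 0.545 0.236 0.805
outer loop
vertex 2.584 3.987 0.549
vertex 1.891 2.282 1.519
vertex 3.539 3.339 0.093
endloop
endfacet
facet normal -0.713 0.389 -0.583
outer loop
vertex -0.279 1.546 2.231
vertex -0.481 2.657 3.218
vertex 0.471 2.143 1.712
endloop
endfacet
facet normal 0.134 -0.741 -0.658
outer loop
vertex 1.241 1.723 2.342
vertex -0.279 1.546 2.231
vertex 0.471 2.143 1.712
endloop
endfacet
facet normal -0.713 0.389 -0.583
outer loop
vertex 0.471 2.143 1.712
vertex -0.481 2.657 3.218
vertex 0.27 3.254 2.699
endloop
endfacet
facet normal 0.688 0.547 -0.476
outer loop
vertex 0.27 3.254 2.699
vertex 1.241 1.723 2.342
vertex 0.471 2.143 1.712
endloop
endfacet
facet normal -0.688 -0.548 0.476
outer loop
vertex -0.279 1.546 2.231
vertex 0.289 2.237 3.848
vertex -0.481 2.657 3.218
endloop
endfacet
facet normal 0.134 -0.741 -0.658
outer loop
vertex 0.49 1.126 2.861
vertex -0.279 1.546 2.231
vertex 1.241 1.723 2.342
endloop
endfacet
facet normal -0.689 -0.547 0.476
outer loop
vertex 0.49 1.126 2.861
vertex 0.289 2.237 3.848
vertex -0.279 1.546 2.231
endloop
endfacet
facet normal -0.134 0.741 0.658
outer loop
vertex -0.481 2.657 3.218
vertex 0.289 2.237 3.848
vertex 0.27 3.254 2.699
endloop
endfacet
facet normal 0.689 0.548 -0.475
outer loop
vertex 1.039 2.834 3.329
vertex 1.241 1.723 2.342
vertex 0.27 3.254 2.699
endloop
endfacet
facet normal -0.134 0.741 0.658
outer loop
vertex 0.27 3.254 2.699
vertex 0.289 2.237 3.848
vertex 1.039 2.834 3.329
endloop
endfacet
facet normal 0.713 -0.389 0.584
outer loop
vertex 1.039 2.834 3.329
vertex 0.49 1.126 2.861
vertex 1.241 1.723 2.342
endloop
endfacet
facet normal 0.713 -0.389 0.583
outer loop
vertex 0.289 2.237 3.848
vertex 0.49 1.126 2.861
vertex 1.039 2.834 3.329
endloop
endfacet

endsolid


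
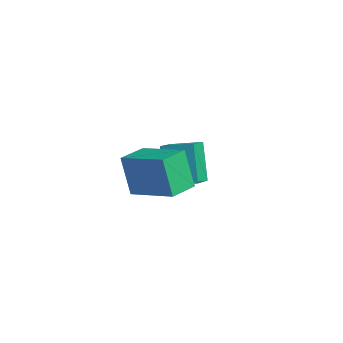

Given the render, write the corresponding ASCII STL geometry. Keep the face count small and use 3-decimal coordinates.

solid 
facet normal -0.471 0.727 -0.499
outer loop
vertex -5.182 1.643 -2.624
vertex -4.144 2.509 -2.342
vertex -4.286 1.102 -4.257
endloop
endfacet
facet normal -0.752 -0.627 -0.205
outer loop
vertex -3.476 -0.149 -3.398
vertex -5.182 1.643 -2.624
vertex -4.286 1.102 -4.257
endloop
endfacet
facet normal -0.471 0.727 -0.499
outer loop
vertex -4.286 1.102 -4.257
vertex -4.144 2.509 -2.342
vertex -3.249 1.967 -3.975
endloop
endfacet
facet normal 0.462 -0.279 -0.842
outer loop
vertex -3.249 1.967 -3.975
vertex -3.476 -0.149 -3.398
vertex -4.286 1.102 -4.257
endloop
endfacet
facet normal -0.462 0.279 0.842
outer loop
vertex -5.182 1.643 -2.624
vertex -3.334 1.258 -1.483
vertex -4.144 2.509 -2.342
endloop
endfacet
facet normal -0.752 -0.628 -0.204
outer loop
vertex -4.371 0.393 -1.765
vertex -5.182 1.643 -2.624
vertex -3.476 -0.149 -3.398
endloop
endfacet
facet normal -0.462 0.279 0.842
outer loop
vertex -4.371 0.393 -1.765
vertex -3.334 1.258 -1.483
vertex -5.182 1.643 -2.624
endloop
endfacet
facet normal 0.752 0.627 0.204
outer loop
vertex -4.144 2.509 -2.342
vertex -3.334 1.258 -1.483
vertex -3.249 1.967 -3.975
endloop
endfacet
facet normal 0.462 -0.279 -0.842
outer loop
vertex -2.438 0.717 -3.116
vertex -3.476 -0.149 -3.398
vertex -3.249 1.967 -3.975
endloop
endfacet
facet normal 0.751 0.628 0.204
outer loop
vertex -3.249 1.967 -3.975
vertex -3.334 1.258 -1.483
vertex -2.438 0.717 -3.116
endloop
endfacet
facet normal 0.471 -0.727 0.499
outer loop
vertex -2.438 0.717 -3.116
vertex -4.371 0.393 -1.765
vertex -3.476 -0.149 -3.398
endloop
endfacet
facet normal 0.471 -0.727 0.499
outer loop
vertex -3.334 1.258 -1.483
vertex -4.371 0.393 -1.765
vertex -2.438 0.717 -3.116
endloop
endfacet
facet normal -0.917 -0.190 -0.351
outer loop
vertex -1.549 -3.92 0.997
vertex -1.757 -2.674 0.866
vertex -0.909 -3.985 -0.642
endloop
endfacet
facet normal 0.164 -0.981 0.103
outer loop
vertex 1.017 -3.586 0.094
vertex -1.549 -3.92 0.997
vertex -0.909 -3.985 -0.642
endloop
endfacet
facet normal -0.917 -0.190 -0.351
outer loop
vertex -0.909 -3.985 -0.642
vertex -1.757 -2.674 0.866
vertex -1.117 -2.739 -0.772
endloop
endfacet
facet normal 0.363 -0.036 -0.931
outer loop
vertex -1.117 -2.739 -0.772
vertex 1.017 -3.586 0.094
vertex -0.909 -3.985 -0.642
endloop
endfacet
facet normal -0.363 0.037 0.931
outer loop
vertex -1.549 -3.92 0.997
vertex 0.169 -2.275 1.602
vertex -1.757 -2.674 0.866
endloop
endfacet
facet normal 0.164 -0.981 0.103
outer loop
vertex 0.377 -3.521 1.732
vertex -1.549 -3.92 0.997
vertex 1.017 -3.586 0.094
endloop
endfacet
facet normal -0.363 0.037 0.931
outer loop
vertex 0.377 -3.521 1.732
vertex 0.169 -2.275 1.602
vertex -1.549 -3.92 0.997
endloop
endfacet
facet normal -0.164 0.981 -0.103
outer loop
vertex -1.757 -2.674 0.866
vertex 0.169 -2.275 1.602
vertex -1.117 -2.739 -0.772
endloop
endfacet
facet normal 0.363 -0.037 -0.931
outer loop
vertex 0.809 -2.34 -0.037
vertex 1.017 -3.586 0.094
vertex -1.117 -2.739 -0.772
endloop
endfacet
facet normal -0.164 0.981 -0.103
outer loop
vertex -1.117 -2.739 -0.772
vertex 0.169 -2.275 1.602
vertex 0.809 -2.34 -0.037
endloop
endfacet
facet normal 0.917 0.190 0.351
outer loop
vertex 0.809 -2.34 -0.037
vertex 0.377 -3.521 1.732
vertex 1.017 -3.586 0.094
endloop
endfacet
facet normal 0.917 0.190 0.351
outer loop
vertex 0.169 -2.275 1.602
vertex 0.377 -3.521 1.732
vertex 0.809 -2.34 -0.037
endloop
endfacet

endsolid


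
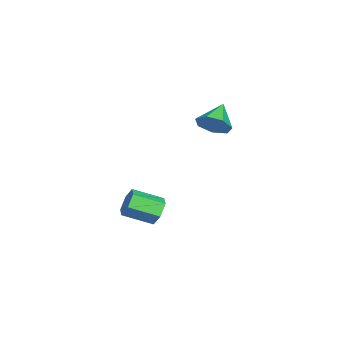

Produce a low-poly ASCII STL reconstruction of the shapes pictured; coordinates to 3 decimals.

solid 
facet normal 0.829 -0.133 -0.544
outer loop
vertex -1.544 -0.731 2.388
vertex -1.949 -0.519 1.719
vertex -1.537 -0.046 2.231
endloop
endfacet
facet normal 0.091 0.222 0.971
outer loop
vertex -1.544 -0.731 2.388
vertex -1.537 -0.046 2.231
vertex -3.051 -0.341 2.441
endloop
endfacet
facet normal 0.829 -0.134 -0.543
outer loop
vertex -1.537 -0.046 2.231
vertex -1.949 -0.519 1.719
vertex -1.839 0.283 1.689
endloop
endfacet
facet normal -0.085 0.830 0.551
outer loop
vertex -1.537 -0.046 2.231
vertex -1.839 0.283 1.689
vertex -3.051 -0.341 2.441
endloop
endfacet
facet normal 0.829 -0.134 -0.543
outer loop
vertex -1.839 0.283 1.689
vertex -1.949 -0.519 1.719
vertex -2.224 0.008 1.169
endloop
endfacet
facet normal -0.498 0.863 -0.087
outer loop
vertex -1.839 0.283 1.689
vertex -2.224 0.008 1.169
vertex -3.051 -0.341 2.441
endloop
endfacet
facet normal 0.829 -0.134 -0.543
outer loop
vertex -2.224 0.008 1.169
vertex -1.949 -0.519 1.719
vertex -2.402 -0.664 1.063
endloop
endfacet
facet normal -0.836 0.294 -0.463
outer loop
vertex -2.224 0.008 1.169
vertex -2.402 -0.664 1.063
vertex -3.051 -0.341 2.441
endloop
endfacet
facet normal 0.829 -0.133 -0.543
outer loop
vertex -2.402 -0.664 1.063
vertex -1.949 -0.519 1.719
vertex -2.238 -1.226 1.451
endloop
endfacet
facet normal -0.845 -0.448 -0.293
outer loop
vertex -2.402 -0.664 1.063
vertex -2.238 -1.226 1.451
vertex -3.051 -0.341 2.441
endloop
endfacet
facet normal 0.829 -0.133 -0.542
outer loop
vertex -2.238 -1.226 1.451
vertex -1.949 -0.519 1.719
vertex -1.857 -1.256 2.041
endloop
endfacet
facet normal -0.518 -0.804 0.293
outer loop
vertex -2.238 -1.226 1.451
vertex -1.857 -1.256 2.041
vertex -3.051 -0.341 2.441
endloop
endfacet
facet normal 0.828 -0.134 -0.544
outer loop
vertex -1.857 -1.256 2.041
vertex -1.949 -0.519 1.719
vertex -1.544 -0.731 2.388
endloop
endfacet
facet normal -0.101 -0.506 0.857
outer loop
vertex -1.857 -1.256 2.041
vertex -1.544 -0.731 2.388
vertex -3.051 -0.341 2.441
endloop
endfacet
facet normal -0.238 0.884 -0.403
outer loop
vertex -1.836 -3.02 -4.426
vertex -2.325 -2.91 -3.896
vertex -1.636 -2.685 -3.809
endloop
endfacet
facet normal 0.932 0.091 -0.351
outer loop
vertex -1.836 -3.02 -4.426
vertex -1.636 -2.685 -3.809
vertex -1.486 -4.32 -3.835
endloop
endfacet
facet normal 0.932 0.091 -0.351
outer loop
vertex -1.486 -4.32 -3.835
vertex -1.636 -2.685 -3.809
vertex -1.286 -3.985 -3.218
endloop
endfacet
facet normal 0.238 -0.884 0.403
outer loop
vertex -1.486 -4.32 -3.835
vertex -1.286 -3.985 -3.218
vertex -1.975 -4.21 -3.304
endloop
endfacet
facet normal -0.238 0.885 -0.401
outer loop
vertex -1.636 -2.685 -3.809
vertex -2.325 -2.91 -3.896
vertex -2.125 -2.576 -3.278
endloop
endfacet
facet normal 0.703 0.442 0.557
outer loop
vertex -1.636 -2.685 -3.809
vertex -2.125 -2.576 -3.278
vertex -1.286 -3.985 -3.218
endloop
endfacet
facet normal 0.703 0.443 0.556
outer loop
vertex -1.286 -3.985 -3.218
vertex -2.125 -2.576 -3.278
vertex -1.775 -3.875 -2.687
endloop
endfacet
facet normal 0.238 -0.884 0.403
outer loop
vertex -1.286 -3.985 -3.218
vertex -1.775 -3.875 -2.687
vertex -1.975 -4.21 -3.304
endloop
endfacet
facet normal -0.237 0.885 -0.401
outer loop
vertex -2.125 -2.576 -3.278
vertex -2.325 -2.91 -3.896
vertex -2.814 -2.8 -3.365
endloop
endfacet
facet normal -0.229 0.351 0.908
outer loop
vertex -2.125 -2.576 -3.278
vertex -2.814 -2.8 -3.365
vertex -1.775 -3.875 -2.687
endloop
endfacet
facet normal -0.229 0.351 0.908
outer loop
vertex -1.775 -3.875 -2.687
vertex -2.814 -2.8 -3.365
vertex -2.464 -4.1 -2.774
endloop
endfacet
facet normal 0.238 -0.884 0.403
outer loop
vertex -1.775 -3.875 -2.687
vertex -2.464 -4.1 -2.774
vertex -1.975 -4.21 -3.304
endloop
endfacet
facet normal -0.238 0.884 -0.403
outer loop
vertex -2.814 -2.8 -3.365
vertex -2.325 -2.91 -3.896
vertex -3.014 -3.135 -3.982
endloop
endfacet
facet normal -0.932 -0.091 0.351
outer loop
vertex -2.814 -2.8 -3.365
vertex -3.014 -3.135 -3.982
vertex -2.464 -4.1 -2.774
endloop
endfacet
facet normal -0.932 -0.091 0.351
outer loop
vertex -2.464 -4.1 -2.774
vertex -3.014 -3.135 -3.982
vertex -2.664 -4.435 -3.391
endloop
endfacet
facet normal 0.238 -0.884 0.403
outer loop
vertex -2.464 -4.1 -2.774
vertex -2.664 -4.435 -3.391
vertex -1.975 -4.21 -3.304
endloop
endfacet
facet normal -0.238 0.884 -0.403
outer loop
vertex -3.014 -3.135 -3.982
vertex -2.325 -2.91 -3.896
vertex -2.525 -3.245 -4.513
endloop
endfacet
facet normal -0.704 -0.442 -0.556
outer loop
vertex -3.014 -3.135 -3.982
vertex -2.525 -3.245 -4.513
vertex -2.664 -4.435 -3.391
endloop
endfacet
facet normal -0.703 -0.443 -0.557
outer loop
vertex -2.664 -4.435 -3.391
vertex -2.525 -3.245 -4.513
vertex -2.175 -4.544 -3.922
endloop
endfacet
facet normal 0.238 -0.885 0.401
outer loop
vertex -2.664 -4.435 -3.391
vertex -2.175 -4.544 -3.922
vertex -1.975 -4.21 -3.304
endloop
endfacet
facet normal -0.238 0.884 -0.403
outer loop
vertex -2.525 -3.245 -4.513
vertex -2.325 -2.91 -3.896
vertex -1.836 -3.02 -4.426
endloop
endfacet
facet normal 0.229 -0.351 -0.908
outer loop
vertex -2.525 -3.245 -4.513
vertex -1.836 -3.02 -4.426
vertex -2.175 -4.544 -3.922
endloop
endfacet
facet normal 0.229 -0.351 -0.908
outer loop
vertex -2.175 -4.544 -3.922
vertex -1.836 -3.02 -4.426
vertex -1.486 -4.32 -3.835
endloop
endfacet
facet normal 0.237 -0.885 0.401
outer loop
vertex -2.175 -4.544 -3.922
vertex -1.486 -4.32 -3.835
vertex -1.975 -4.21 -3.304
endloop
endfacet

endsolid


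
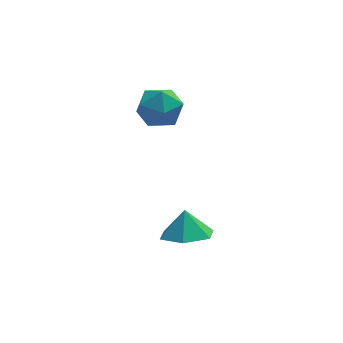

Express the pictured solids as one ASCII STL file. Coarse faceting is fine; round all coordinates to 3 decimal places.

solid 
facet normal -0.012 -0.445 -0.895
outer loop
vertex -2.691 -3.677 -1.792
vertex -3.427 -2.966 -2.135
vertex -2.375 -2.754 -2.255
endloop
endfacet
facet normal 0.750 0.073 0.658
outer loop
vertex -2.691 -3.677 -1.792
vertex -2.375 -2.754 -2.255
vertex -3.413 -2.454 -1.105
endloop
endfacet
facet normal -0.013 -0.445 -0.896
outer loop
vertex -2.375 -2.754 -2.255
vertex -3.427 -2.966 -2.135
vertex -3.112 -2.042 -2.598
endloop
endfacet
facet normal 0.575 0.751 0.323
outer loop
vertex -2.375 -2.754 -2.255
vertex -3.112 -2.042 -2.598
vertex -3.413 -2.454 -1.105
endloop
endfacet
facet normal -0.013 -0.445 -0.896
outer loop
vertex -3.112 -2.042 -2.598
vertex -3.427 -2.966 -2.135
vertex -4.164 -2.254 -2.478
endloop
endfacet
facet normal -0.167 0.959 0.231
outer loop
vertex -3.112 -2.042 -2.598
vertex -4.164 -2.254 -2.478
vertex -3.413 -2.454 -1.105
endloop
endfacet
facet normal -0.013 -0.445 -0.896
outer loop
vertex -4.164 -2.254 -2.478
vertex -3.427 -2.966 -2.135
vertex -4.48 -3.178 -2.015
endloop
endfacet
facet normal -0.734 0.488 0.473
outer loop
vertex -4.164 -2.254 -2.478
vertex -4.48 -3.178 -2.015
vertex -3.413 -2.454 -1.105
endloop
endfacet
facet normal -0.012 -0.445 -0.895
outer loop
vertex -4.48 -3.178 -2.015
vertex -3.427 -2.966 -2.135
vertex -3.743 -3.889 -1.672
endloop
endfacet
facet normal -0.559 -0.190 0.807
outer loop
vertex -4.48 -3.178 -2.015
vertex -3.743 -3.889 -1.672
vertex -3.413 -2.454 -1.105
endloop
endfacet
facet normal -0.012 -0.445 -0.895
outer loop
vertex -3.743 -3.889 -1.672
vertex -3.427 -2.966 -2.135
vertex -2.691 -3.677 -1.792
endloop
endfacet
facet normal 0.183 -0.397 0.899
outer loop
vertex -3.743 -3.889 -1.672
vertex -2.691 -3.677 -1.792
vertex -3.413 -2.454 -1.105
endloop
endfacet
facet normal -0.563 0.817 -0.121
outer loop
vertex -3.885 1.149 2.29
vertex -4.727 0.576 2.34
vertex -4.331 0.975 3.191
endloop
endfacet
facet normal 0.047 0.976 0.212
outer loop
vertex -3.885 1.149 2.29
vertex -4.331 0.975 3.191
vertex -3.315 0.943 3.111
endloop
endfacet
facet normal 0.587 0.782 -0.211
outer loop
vertex -3.885 1.149 2.29
vertex -3.315 0.943 3.111
vertex -3.083 0.525 2.21
endloop
endfacet
facet normal 0.310 0.502 -0.807
outer loop
vertex -3.885 1.149 2.29
vertex -3.083 0.525 2.21
vertex -3.956 0.298 1.733
endloop
endfacet
facet normal -0.402 0.525 -0.751
outer loop
vertex -3.885 1.149 2.29
vertex -3.956 0.298 1.733
vertex -4.727 0.576 2.34
endloop
endfacet
facet normal 0.082 0.584 0.808
outer loop
vertex -3.315 0.943 3.111
vertex -4.331 0.975 3.191
vertex -3.804 0.242 3.667
endloop
endfacet
facet normal -0.906 0.326 0.269
outer loop
vertex -4.331 0.975 3.191
vertex -4.727 0.576 2.34
vertex -4.677 0.015 3.19
endloop
endfacet
facet normal -0.644 -0.146 -0.751
outer loop
vertex -4.727 0.576 2.34
vertex -3.956 0.298 1.733
vertex -4.445 -0.403 2.289
endloop
endfacet
facet normal 0.508 -0.182 -0.842
outer loop
vertex -3.956 0.298 1.733
vertex -3.083 0.525 2.21
vertex -3.429 -0.435 2.209
endloop
endfacet
facet normal 0.955 0.269 0.121
outer loop
vertex -3.083 0.525 2.21
vertex -3.315 0.943 3.111
vertex -3.033 -0.036 3.06
endloop
endfacet
facet normal -0.310 -0.502 0.807
outer loop
vertex -3.875 -0.609 3.11
vertex -3.804 0.242 3.667
vertex -4.677 0.015 3.19
endloop
endfacet
facet normal -0.587 -0.782 0.211
outer loop
vertex -3.875 -0.609 3.11
vertex -4.677 0.015 3.19
vertex -4.445 -0.403 2.289
endloop
endfacet
facet normal -0.047 -0.976 -0.212
outer loop
vertex -3.875 -0.609 3.11
vertex -4.445 -0.403 2.289
vertex -3.429 -0.435 2.209
endloop
endfacet
facet normal 0.563 -0.817 0.121
outer loop
vertex -3.875 -0.609 3.11
vertex -3.429 -0.435 2.209
vertex -3.033 -0.036 3.06
endloop
endfacet
facet normal 0.402 -0.525 0.751
outer loop
vertex -3.875 -0.609 3.11
vertex -3.033 -0.036 3.06
vertex -3.804 0.242 3.667
endloop
endfacet
facet normal -0.508 0.182 0.842
outer loop
vertex -4.677 0.015 3.19
vertex -3.804 0.242 3.667
vertex -4.331 0.975 3.191
endloop
endfacet
facet normal -0.955 -0.269 -0.121
outer loop
vertex -4.445 -0.403 2.289
vertex -4.677 0.015 3.19
vertex -4.727 0.576 2.34
endloop
endfacet
facet normal -0.082 -0.584 -0.808
outer loop
vertex -3.429 -0.435 2.209
vertex -4.445 -0.403 2.289
vertex -3.956 0.298 1.733
endloop
endfacet
facet normal 0.906 -0.326 -0.269
outer loop
vertex -3.033 -0.036 3.06
vertex -3.429 -0.435 2.209
vertex -3.083 0.525 2.21
endloop
endfacet
facet normal 0.644 0.146 0.751
outer loop
vertex -3.804 0.242 3.667
vertex -3.033 -0.036 3.06
vertex -3.315 0.943 3.111
endloop
endfacet

endsolid


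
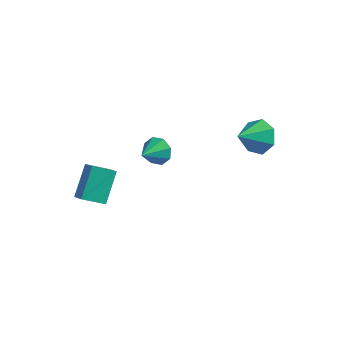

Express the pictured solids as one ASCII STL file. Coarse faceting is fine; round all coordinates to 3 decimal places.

solid 
facet normal -0.692 -0.534 0.485
outer loop
vertex -3.156 -3.97 -2.842
vertex -3.268 -2.53 -1.416
vertex -3.768 -3.58 -3.285
endloop
endfacet
facet normal 0.056 -0.710 -0.702
outer loop
vertex -2.772 -2.81 -3.984
vertex -3.156 -3.97 -2.842
vertex -3.768 -3.58 -3.285
endloop
endfacet
facet normal -0.692 -0.534 0.485
outer loop
vertex -3.768 -3.58 -3.285
vertex -3.268 -2.53 -1.416
vertex -3.88 -2.14 -1.859
endloop
endfacet
facet normal -0.720 0.459 -0.520
outer loop
vertex -3.88 -2.14 -1.859
vertex -2.772 -2.81 -3.984
vertex -3.768 -3.58 -3.285
endloop
endfacet
facet normal 0.720 -0.459 0.520
outer loop
vertex -3.156 -3.97 -2.842
vertex -2.272 -1.76 -2.115
vertex -3.268 -2.53 -1.416
endloop
endfacet
facet normal 0.056 -0.710 -0.702
outer loop
vertex -2.16 -3.2 -3.541
vertex -3.156 -3.97 -2.842
vertex -2.772 -2.81 -3.984
endloop
endfacet
facet normal 0.720 -0.459 0.520
outer loop
vertex -2.16 -3.2 -3.541
vertex -2.272 -1.76 -2.115
vertex -3.156 -3.97 -2.842
endloop
endfacet
facet normal -0.056 0.710 0.702
outer loop
vertex -3.268 -2.53 -1.416
vertex -2.272 -1.76 -2.115
vertex -3.88 -2.14 -1.859
endloop
endfacet
facet normal -0.720 0.459 -0.520
outer loop
vertex -2.884 -1.37 -2.558
vertex -2.772 -2.81 -3.984
vertex -3.88 -2.14 -1.859
endloop
endfacet
facet normal -0.056 0.710 0.702
outer loop
vertex -3.88 -2.14 -1.859
vertex -2.272 -1.76 -2.115
vertex -2.884 -1.37 -2.558
endloop
endfacet
facet normal 0.692 0.534 -0.485
outer loop
vertex -2.884 -1.37 -2.558
vertex -2.16 -3.2 -3.541
vertex -2.772 -2.81 -3.984
endloop
endfacet
facet normal 0.692 0.534 -0.485
outer loop
vertex -2.272 -1.76 -2.115
vertex -2.16 -3.2 -3.541
vertex -2.884 -1.37 -2.558
endloop
endfacet
facet normal 0.173 0.883 -0.437
outer loop
vertex -0.995 1.916 -2.832
vertex -1.741 1.818 -3.326
vertex -1.552 2.178 -2.523
endloop
endfacet
facet normal 0.407 -0.189 0.894
outer loop
vertex -0.995 1.916 -2.832
vertex -1.552 2.178 -2.523
vertex -1.999 0.502 -2.674
endloop
endfacet
facet normal 0.173 0.883 -0.436
outer loop
vertex -1.552 2.178 -2.523
vertex -1.741 1.818 -3.326
vertex -2.22 2.229 -2.684
endloop
endfacet
facet normal -0.236 -0.025 0.971
outer loop
vertex -1.552 2.178 -2.523
vertex -2.22 2.229 -2.684
vertex -1.999 0.502 -2.674
endloop
endfacet
facet normal 0.172 0.883 -0.437
outer loop
vertex -2.22 2.229 -2.684
vertex -1.741 1.818 -3.326
vertex -2.607 2.039 -3.22
endloop
endfacet
facet normal -0.790 -0.098 0.605
outer loop
vertex -2.22 2.229 -2.684
vertex -2.607 2.039 -3.22
vertex -1.999 0.502 -2.674
endloop
endfacet
facet normal 0.172 0.883 -0.437
outer loop
vertex -2.607 2.039 -3.22
vertex -1.741 1.818 -3.326
vertex -2.488 1.719 -3.819
endloop
endfacet
facet normal -0.931 -0.365 0.010
outer loop
vertex -2.607 2.039 -3.22
vertex -2.488 1.719 -3.819
vertex -1.999 0.502 -2.674
endloop
endfacet
facet normal 0.172 0.882 -0.438
outer loop
vertex -2.488 1.719 -3.819
vertex -1.741 1.818 -3.326
vertex -1.931 1.457 -4.128
endloop
endfacet
facet normal -0.575 -0.671 -0.468
outer loop
vertex -2.488 1.719 -3.819
vertex -1.931 1.457 -4.128
vertex -1.999 0.502 -2.674
endloop
endfacet
facet normal 0.173 0.882 -0.438
outer loop
vertex -1.931 1.457 -4.128
vertex -1.741 1.818 -3.326
vertex -1.263 1.406 -3.967
endloop
endfacet
facet normal 0.068 -0.835 -0.546
outer loop
vertex -1.931 1.457 -4.128
vertex -1.263 1.406 -3.967
vertex -1.999 0.502 -2.674
endloop
endfacet
facet normal 0.173 0.882 -0.438
outer loop
vertex -1.263 1.406 -3.967
vertex -1.741 1.818 -3.326
vertex -0.875 1.596 -3.431
endloop
endfacet
facet normal 0.621 -0.763 -0.179
outer loop
vertex -1.263 1.406 -3.967
vertex -0.875 1.596 -3.431
vertex -1.999 0.502 -2.674
endloop
endfacet
facet normal 0.173 0.883 -0.437
outer loop
vertex -0.875 1.596 -3.431
vertex -1.741 1.818 -3.326
vertex -0.995 1.916 -2.832
endloop
endfacet
facet normal 0.762 -0.495 0.417
outer loop
vertex -0.875 1.596 -3.431
vertex -0.995 1.916 -2.832
vertex -1.999 0.502 -2.674
endloop
endfacet
facet normal 0.338 0.768 -0.543
outer loop
vertex 4.198 1.966 -1.192
vertex 3.658 2.666 -0.538
vertex 4.685 2.286 -0.436
endloop
endfacet
facet normal 0.523 -0.852 0.024
outer loop
vertex 4.198 1.966 -1.192
vertex 4.685 2.286 -0.436
vertex 3.062 1.314 0.418
endloop
endfacet
facet normal 0.338 0.768 -0.543
outer loop
vertex 4.685 2.286 -0.436
vertex 3.658 2.666 -0.538
vertex 4.399 2.892 0.243
endloop
endfacet
facet normal 0.611 -0.445 0.655
outer loop
vertex 4.685 2.286 -0.436
vertex 4.399 2.892 0.243
vertex 3.062 1.314 0.418
endloop
endfacet
facet normal 0.338 0.768 -0.543
outer loop
vertex 4.399 2.892 0.243
vertex 3.658 2.666 -0.538
vertex 3.555 3.328 0.334
endloop
endfacet
facet normal 0.114 0.014 0.993
outer loop
vertex 4.399 2.892 0.243
vertex 3.555 3.328 0.334
vertex 3.062 1.314 0.418
endloop
endfacet
facet normal 0.338 0.768 -0.543
outer loop
vertex 3.555 3.328 0.334
vertex 3.658 2.666 -0.538
vertex 2.788 3.266 -0.231
endloop
endfacet
facet normal -0.593 0.178 0.785
outer loop
vertex 3.555 3.328 0.334
vertex 2.788 3.266 -0.231
vertex 3.062 1.314 0.418
endloop
endfacet
facet normal 0.339 0.769 -0.543
outer loop
vertex 2.788 3.266 -0.231
vertex 3.658 2.666 -0.538
vertex 2.677 2.752 -1.028
endloop
endfacet
facet normal -0.980 -0.076 0.185
outer loop
vertex 2.788 3.266 -0.231
vertex 2.677 2.752 -1.028
vertex 3.062 1.314 0.418
endloop
endfacet
facet normal 0.339 0.768 -0.543
outer loop
vertex 2.677 2.752 -1.028
vertex 3.658 2.666 -0.538
vertex 3.304 2.173 -1.456
endloop
endfacet
facet normal -0.753 -0.556 -0.352
outer loop
vertex 2.677 2.752 -1.028
vertex 3.304 2.173 -1.456
vertex 3.062 1.314 0.418
endloop
endfacet
facet normal 0.338 0.768 -0.543
outer loop
vertex 3.304 2.173 -1.456
vertex 3.658 2.666 -0.538
vertex 4.198 1.966 -1.192
endloop
endfacet
facet normal -0.084 -0.902 -0.424
outer loop
vertex 3.304 2.173 -1.456
vertex 4.198 1.966 -1.192
vertex 3.062 1.314 0.418
endloop
endfacet

endsolid


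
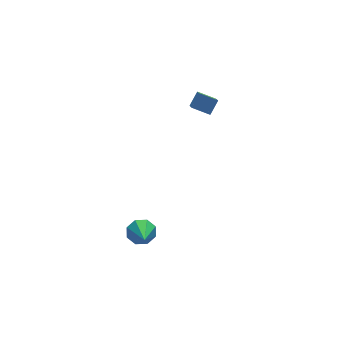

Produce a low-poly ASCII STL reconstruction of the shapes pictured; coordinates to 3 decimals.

solid 
facet normal 0.270 0.818 -0.508
outer loop
vertex 0.066 -0.376 -3.523
vertex -0.512 -0.02 -3.257
vertex 0.179 -0.115 -3.043
endloop
endfacet
facet normal 0.782 -0.606 0.145
outer loop
vertex 0.066 -0.376 -3.523
vertex 0.179 -0.115 -3.043
vertex -0.988 -1.46 -2.363
endloop
endfacet
facet normal 0.270 0.818 -0.508
outer loop
vertex 0.179 -0.115 -3.043
vertex -0.512 -0.02 -3.257
vertex -0.113 0.202 -2.687
endloop
endfacet
facet normal 0.659 -0.206 0.724
outer loop
vertex 0.179 -0.115 -3.043
vertex -0.113 0.202 -2.687
vertex -0.988 -1.46 -2.363
endloop
endfacet
facet normal 0.270 0.818 -0.508
outer loop
vertex -0.113 0.202 -2.687
vertex -0.512 -0.02 -3.257
vertex -0.639 0.389 -2.665
endloop
endfacet
facet normal 0.092 0.144 0.985
outer loop
vertex -0.113 0.202 -2.687
vertex -0.639 0.389 -2.665
vertex -0.988 -1.46 -2.363
endloop
endfacet
facet normal 0.269 0.818 -0.508
outer loop
vertex -0.639 0.389 -2.665
vertex -0.512 -0.02 -3.257
vertex -1.091 0.336 -2.99
endloop
endfacet
facet normal -0.585 0.237 0.775
outer loop
vertex -0.639 0.389 -2.665
vertex -1.091 0.336 -2.99
vertex -0.988 -1.46 -2.363
endloop
endfacet
facet normal 0.269 0.819 -0.507
outer loop
vertex -1.091 0.336 -2.99
vertex -0.512 -0.02 -3.257
vertex -1.204 0.075 -3.471
endloop
endfacet
facet normal -0.976 0.020 0.218
outer loop
vertex -1.091 0.336 -2.99
vertex -1.204 0.075 -3.471
vertex -0.988 -1.46 -2.363
endloop
endfacet
facet normal 0.270 0.818 -0.509
outer loop
vertex -1.204 0.075 -3.471
vertex -0.512 -0.02 -3.257
vertex -0.912 -0.242 -3.826
endloop
endfacet
facet normal -0.852 -0.380 -0.361
outer loop
vertex -1.204 0.075 -3.471
vertex -0.912 -0.242 -3.826
vertex -0.988 -1.46 -2.363
endloop
endfacet
facet normal 0.269 0.818 -0.509
outer loop
vertex -0.912 -0.242 -3.826
vertex -0.512 -0.02 -3.257
vertex -0.386 -0.429 -3.848
endloop
endfacet
facet normal -0.285 -0.729 -0.622
outer loop
vertex -0.912 -0.242 -3.826
vertex -0.386 -0.429 -3.848
vertex -0.988 -1.46 -2.363
endloop
endfacet
facet normal 0.270 0.818 -0.508
outer loop
vertex -0.386 -0.429 -3.848
vertex -0.512 -0.02 -3.257
vertex 0.066 -0.376 -3.523
endloop
endfacet
facet normal 0.393 -0.822 -0.412
outer loop
vertex -0.386 -0.429 -3.848
vertex 0.066 -0.376 -3.523
vertex -0.988 -1.46 -2.363
endloop
endfacet
facet normal -0.617 -0.334 -0.713
outer loop
vertex 3.556 1.158 2.967
vertex 2.862 1.709 3.31
vertex 4.021 2.341 2.01
endloop
endfacet
facet normal 0.730 -0.580 -0.362
outer loop
vertex 4.558 2.631 2.63
vertex 3.556 1.158 2.967
vertex 4.021 2.341 2.01
endloop
endfacet
facet normal -0.617 -0.333 -0.713
outer loop
vertex 4.021 2.341 2.01
vertex 2.862 1.709 3.31
vertex 3.327 2.891 2.354
endloop
endfacet
facet normal 0.292 0.744 -0.601
outer loop
vertex 3.327 2.891 2.354
vertex 4.558 2.631 2.63
vertex 4.021 2.341 2.01
endloop
endfacet
facet normal -0.293 -0.743 0.601
outer loop
vertex 3.556 1.158 2.967
vertex 3.399 1.999 3.93
vertex 2.862 1.709 3.31
endloop
endfacet
facet normal 0.730 -0.580 -0.361
outer loop
vertex 4.093 1.449 3.586
vertex 3.556 1.158 2.967
vertex 4.558 2.631 2.63
endloop
endfacet
facet normal -0.291 -0.744 0.602
outer loop
vertex 4.093 1.449 3.586
vertex 3.399 1.999 3.93
vertex 3.556 1.158 2.967
endloop
endfacet
facet normal -0.730 0.580 0.361
outer loop
vertex 2.862 1.709 3.31
vertex 3.399 1.999 3.93
vertex 3.327 2.891 2.354
endloop
endfacet
facet normal 0.292 0.743 -0.602
outer loop
vertex 3.864 3.182 2.973
vertex 4.558 2.631 2.63
vertex 3.327 2.891 2.354
endloop
endfacet
facet normal -0.731 0.579 0.361
outer loop
vertex 3.327 2.891 2.354
vertex 3.399 1.999 3.93
vertex 3.864 3.182 2.973
endloop
endfacet
facet normal 0.617 0.334 0.713
outer loop
vertex 3.864 3.182 2.973
vertex 4.093 1.449 3.586
vertex 4.558 2.631 2.63
endloop
endfacet
facet normal 0.617 0.334 0.712
outer loop
vertex 3.399 1.999 3.93
vertex 4.093 1.449 3.586
vertex 3.864 3.182 2.973
endloop
endfacet

endsolid


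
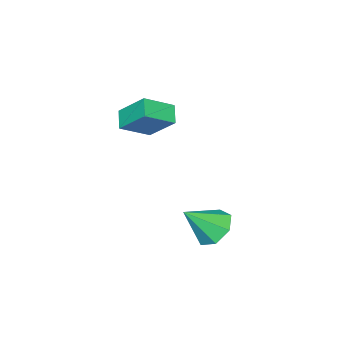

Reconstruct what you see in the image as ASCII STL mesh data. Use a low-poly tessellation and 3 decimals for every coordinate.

solid 
facet normal -0.599 0.396 -0.696
outer loop
vertex 2.925 3.664 -2.174
vertex 2.247 3.058 -1.935
vertex 2.415 3.917 -1.591
endloop
endfacet
facet normal 0.713 0.599 0.364
outer loop
vertex 2.925 3.664 -2.174
vertex 2.415 3.917 -1.591
vertex 3.273 2.382 -0.745
endloop
endfacet
facet normal -0.600 0.396 -0.695
outer loop
vertex 2.415 3.917 -1.591
vertex 2.247 3.058 -1.935
vertex 1.779 3.524 -1.266
endloop
endfacet
facet normal 0.107 0.525 0.844
outer loop
vertex 2.415 3.917 -1.591
vertex 1.779 3.524 -1.266
vertex 3.273 2.382 -0.745
endloop
endfacet
facet normal -0.600 0.396 -0.695
outer loop
vertex 1.779 3.524 -1.266
vertex 2.247 3.058 -1.935
vertex 1.495 2.78 -1.445
endloop
endfacet
facet normal -0.380 -0.077 0.922
outer loop
vertex 1.779 3.524 -1.266
vertex 1.495 2.78 -1.445
vertex 3.273 2.382 -0.745
endloop
endfacet
facet normal -0.600 0.396 -0.695
outer loop
vertex 1.495 2.78 -1.445
vertex 2.247 3.058 -1.935
vertex 1.778 2.246 -1.993
endloop
endfacet
facet normal -0.380 -0.753 0.537
outer loop
vertex 1.495 2.78 -1.445
vertex 1.778 2.246 -1.993
vertex 3.273 2.382 -0.745
endloop
endfacet
facet normal -0.600 0.396 -0.695
outer loop
vertex 1.778 2.246 -1.993
vertex 2.247 3.058 -1.935
vertex 2.414 2.324 -2.497
endloop
endfacet
facet normal 0.107 -0.994 -0.019
outer loop
vertex 1.778 2.246 -1.993
vertex 2.414 2.324 -2.497
vertex 3.273 2.382 -0.745
endloop
endfacet
facet normal -0.599 0.396 -0.696
outer loop
vertex 2.414 2.324 -2.497
vertex 2.247 3.058 -1.935
vertex 2.925 2.955 -2.578
endloop
endfacet
facet normal 0.713 -0.619 -0.329
outer loop
vertex 2.414 2.324 -2.497
vertex 2.925 2.955 -2.578
vertex 3.273 2.382 -0.745
endloop
endfacet
facet normal -0.599 0.396 -0.695
outer loop
vertex 2.925 2.955 -2.578
vertex 2.247 3.058 -1.935
vertex 2.925 3.664 -2.174
endloop
endfacet
facet normal 0.983 0.090 -0.158
outer loop
vertex 2.925 2.955 -2.578
vertex 2.925 3.664 -2.174
vertex 3.273 2.382 -0.745
endloop
endfacet
facet normal -0.770 0.413 -0.487
outer loop
vertex 0.897 0.107 3.112
vertex 1.489 0.616 2.607
vertex 0.967 -1.094 1.983
endloop
endfacet
facet normal -0.636 -0.548 0.543
outer loop
vertex 2.091 -1.696 2.693
vertex 0.897 0.107 3.112
vertex 0.967 -1.094 1.983
endloop
endfacet
facet normal -0.770 0.413 -0.487
outer loop
vertex 0.967 -1.094 1.983
vertex 1.489 0.616 2.607
vertex 1.559 -0.585 1.478
endloop
endfacet
facet normal 0.042 -0.728 -0.684
outer loop
vertex 1.559 -0.585 1.478
vertex 2.091 -1.696 2.693
vertex 0.967 -1.094 1.983
endloop
endfacet
facet normal -0.042 0.728 0.684
outer loop
vertex 0.897 0.107 3.112
vertex 2.613 0.014 3.317
vertex 1.489 0.616 2.607
endloop
endfacet
facet normal -0.636 -0.548 0.543
outer loop
vertex 2.021 -0.495 3.822
vertex 0.897 0.107 3.112
vertex 2.091 -1.696 2.693
endloop
endfacet
facet normal -0.042 0.728 0.684
outer loop
vertex 2.021 -0.495 3.822
vertex 2.613 0.014 3.317
vertex 0.897 0.107 3.112
endloop
endfacet
facet normal 0.636 0.548 -0.543
outer loop
vertex 1.489 0.616 2.607
vertex 2.613 0.014 3.317
vertex 1.559 -0.585 1.478
endloop
endfacet
facet normal 0.042 -0.728 -0.684
outer loop
vertex 2.683 -1.187 2.188
vertex 2.091 -1.696 2.693
vertex 1.559 -0.585 1.478
endloop
endfacet
facet normal 0.636 0.548 -0.543
outer loop
vertex 1.559 -0.585 1.478
vertex 2.613 0.014 3.317
vertex 2.683 -1.187 2.188
endloop
endfacet
facet normal 0.770 -0.413 0.487
outer loop
vertex 2.683 -1.187 2.188
vertex 2.021 -0.495 3.822
vertex 2.091 -1.696 2.693
endloop
endfacet
facet normal 0.770 -0.413 0.487
outer loop
vertex 2.613 0.014 3.317
vertex 2.021 -0.495 3.822
vertex 2.683 -1.187 2.188
endloop
endfacet

endsolid
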